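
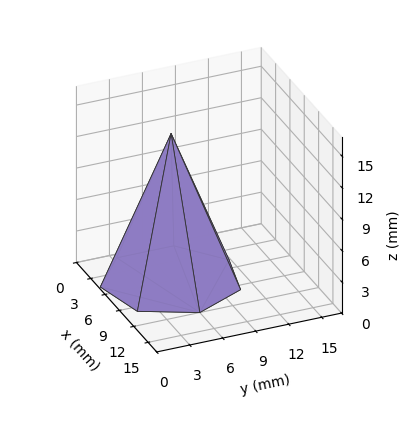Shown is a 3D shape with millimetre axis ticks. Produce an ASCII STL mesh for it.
Reading the render: the shape is a regular 7-sided pyramid, base circumscribed radius ≈ 6 mm, apex at z ≈ 14 mm (dimensions read to the nearest mm from the axis ticks). For the STL, each face is triangulated and given an outward normal.

solid part
  facet normal 0.0000 0.0000 -1.0000
    outer loop
      vertex 4.66 11.85 0.00
      vertex 9.74 10.69 0.00
      vertex 12.00 6.00 0.00
    endloop
  endfacet
  facet normal 0.0000 0.0000 -1.0000
    outer loop
      vertex 0.59 8.60 0.00
      vertex 4.66 11.85 0.00
      vertex 12.00 6.00 0.00
    endloop
  endfacet
  facet normal 0.0000 0.0000 -1.0000
    outer loop
      vertex 0.59 3.40 0.00
      vertex 0.59 8.60 0.00
      vertex 12.00 6.00 0.00
    endloop
  endfacet
  facet normal 0.0000 0.0000 -1.0000
    outer loop
      vertex 4.66 0.15 0.00
      vertex 0.59 3.40 0.00
      vertex 12.00 6.00 0.00
    endloop
  endfacet
  facet normal 0.0000 0.0000 -1.0000
    outer loop
      vertex 9.74 1.31 0.00
      vertex 4.66 0.15 0.00
      vertex 12.00 6.00 0.00
    endloop
  endfacet
  facet normal 0.8404 0.4050 0.3602
    outer loop
      vertex 12.00 6.00 0.00
      vertex 9.74 10.69 0.00
      vertex 6.00 6.00 14.00
    endloop
  endfacet
  facet normal 0.2077 0.9095 0.3602
    outer loop
      vertex 9.74 10.69 0.00
      vertex 4.66 11.85 0.00
      vertex 6.00 6.00 14.00
    endloop
  endfacet
  facet normal -0.5821 0.7289 0.3603
    outer loop
      vertex 4.66 11.85 0.00
      vertex 0.59 8.60 0.00
      vertex 6.00 6.00 14.00
    endloop
  endfacet
  facet normal -0.9328 0.0000 0.3605
    outer loop
      vertex 0.59 8.60 0.00
      vertex 0.59 3.40 0.00
      vertex 6.00 6.00 14.00
    endloop
  endfacet
  facet normal -0.5821 -0.7289 0.3603
    outer loop
      vertex 0.59 3.40 0.00
      vertex 4.66 0.15 0.00
      vertex 6.00 6.00 14.00
    endloop
  endfacet
  facet normal 0.2077 -0.9095 0.3602
    outer loop
      vertex 4.66 0.15 0.00
      vertex 9.74 1.31 0.00
      vertex 6.00 6.00 14.00
    endloop
  endfacet
  facet normal 0.8404 -0.4050 0.3602
    outer loop
      vertex 9.74 1.31 0.00
      vertex 12.00 6.00 0.00
      vertex 6.00 6.00 14.00
    endloop
  endfacet
endsolid part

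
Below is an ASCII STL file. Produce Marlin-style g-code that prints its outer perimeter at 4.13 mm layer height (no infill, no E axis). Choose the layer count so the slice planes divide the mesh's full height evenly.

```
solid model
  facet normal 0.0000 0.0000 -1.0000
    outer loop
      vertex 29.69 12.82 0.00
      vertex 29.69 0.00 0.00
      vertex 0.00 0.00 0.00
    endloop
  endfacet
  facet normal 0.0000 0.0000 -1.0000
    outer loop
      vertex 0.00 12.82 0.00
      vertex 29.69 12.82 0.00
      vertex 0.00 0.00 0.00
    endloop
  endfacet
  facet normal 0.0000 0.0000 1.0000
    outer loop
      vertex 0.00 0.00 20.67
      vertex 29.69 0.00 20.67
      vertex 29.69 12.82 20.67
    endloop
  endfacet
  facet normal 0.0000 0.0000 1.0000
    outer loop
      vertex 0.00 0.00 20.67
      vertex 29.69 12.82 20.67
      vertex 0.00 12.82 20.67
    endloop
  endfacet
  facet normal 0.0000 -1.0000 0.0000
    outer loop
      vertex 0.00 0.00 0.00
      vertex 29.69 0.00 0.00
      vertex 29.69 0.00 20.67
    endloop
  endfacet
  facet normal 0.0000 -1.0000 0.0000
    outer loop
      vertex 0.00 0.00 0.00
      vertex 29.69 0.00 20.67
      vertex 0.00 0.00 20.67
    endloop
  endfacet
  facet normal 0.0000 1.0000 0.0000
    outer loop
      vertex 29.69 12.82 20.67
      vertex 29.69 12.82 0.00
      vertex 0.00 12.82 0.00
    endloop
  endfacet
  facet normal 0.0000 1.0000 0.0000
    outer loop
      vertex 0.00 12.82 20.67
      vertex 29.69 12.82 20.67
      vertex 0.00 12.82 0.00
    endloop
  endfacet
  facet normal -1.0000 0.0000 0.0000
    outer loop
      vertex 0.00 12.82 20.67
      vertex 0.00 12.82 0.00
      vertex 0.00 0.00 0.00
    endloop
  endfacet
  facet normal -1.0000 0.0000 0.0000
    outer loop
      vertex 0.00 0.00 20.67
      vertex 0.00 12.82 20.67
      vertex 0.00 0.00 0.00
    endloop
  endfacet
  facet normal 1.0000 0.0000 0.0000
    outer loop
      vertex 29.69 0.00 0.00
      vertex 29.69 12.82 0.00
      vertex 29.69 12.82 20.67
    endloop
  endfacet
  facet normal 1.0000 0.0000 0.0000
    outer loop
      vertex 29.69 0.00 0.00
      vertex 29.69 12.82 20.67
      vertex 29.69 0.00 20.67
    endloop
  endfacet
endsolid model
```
; perimeter-only toolpath
G21 ; units = mm
G90 ; absolute positioning
G28 ; home
; layer 1
G0 Z4.13
G0 X0.00 Y0.00
G1 X29.69 Y0.00
G1 X29.69 Y12.82
G1 X0.00 Y12.82
G1 X0.00 Y0.00
; layer 2
G0 Z8.27
G0 X0.00 Y0.00
G1 X29.69 Y0.00
G1 X29.69 Y12.82
G1 X0.00 Y12.82
G1 X0.00 Y0.00
; layer 3
G0 Z12.40
G0 X0.00 Y0.00
G1 X29.69 Y0.00
G1 X29.69 Y12.82
G1 X0.00 Y12.82
G1 X0.00 Y0.00
; layer 4
G0 Z16.54
G0 X0.00 Y0.00
G1 X29.69 Y0.00
G1 X29.69 Y12.82
G1 X0.00 Y12.82
G1 X0.00 Y0.00
; layer 5
G0 Z20.67
G0 X0.00 Y0.00
G1 X29.69 Y0.00
G1 X29.69 Y12.82
G1 X0.00 Y12.82
G1 X0.00 Y0.00
M2 ; end

The solid is a rectangular box, roughly 29.7 × 12.8 mm footprint and 20.7 mm tall. Slicing at Δz = 4.13 mm — 5 equal slices spanning the solid's height, so layer i sits at z = i·h/5 — gives 5 non-empty perimeters. Each is a 4-segment closed polygon; G0 lifts to the layer z and rapids to the start vertex, then G1 traces the edges.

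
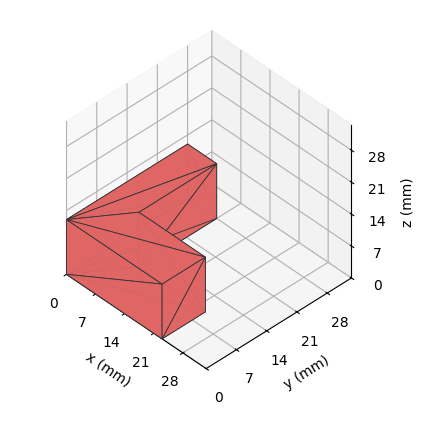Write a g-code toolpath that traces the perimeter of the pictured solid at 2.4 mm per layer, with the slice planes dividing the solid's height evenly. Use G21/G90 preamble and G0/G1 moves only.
Reading the render: the shape is an L-shaped prism: outer 23 × 28 mm, arm thicknesses ≈ 10 mm (horizontal) and 7 mm (vertical), extruded 12 mm in z (dimensions read to the nearest mm from the axis ticks). For the g-code, the solid's height is divided into equal slices at the stated Δz and each level perimeter traced with G1 moves after a G0 lift.

; perimeter-only toolpath
G21 ; units = mm
G90 ; absolute positioning
G28 ; home
; layer 1
G0 Z2.4
G0 X0.0 Y0.0
G1 X23.0 Y0.0
G1 X23.0 Y10.0
G1 X7.0 Y10.0
G1 X7.0 Y28.0
G1 X0.0 Y28.0
G1 X0.0 Y0.0
; layer 2
G0 Z4.8
G0 X0.0 Y0.0
G1 X23.0 Y0.0
G1 X23.0 Y10.0
G1 X7.0 Y10.0
G1 X7.0 Y28.0
G1 X0.0 Y28.0
G1 X0.0 Y0.0
; layer 3
G0 Z7.2
G0 X0.0 Y0.0
G1 X23.0 Y0.0
G1 X23.0 Y10.0
G1 X7.0 Y10.0
G1 X7.0 Y28.0
G1 X0.0 Y28.0
G1 X0.0 Y0.0
; layer 4
G0 Z9.6
G0 X0.0 Y0.0
G1 X23.0 Y0.0
G1 X23.0 Y10.0
G1 X7.0 Y10.0
G1 X7.0 Y28.0
G1 X0.0 Y28.0
G1 X0.0 Y0.0
; layer 5
G0 Z12.0
G0 X0.0 Y0.0
G1 X23.0 Y0.0
G1 X23.0 Y10.0
G1 X7.0 Y10.0
G1 X7.0 Y28.0
G1 X0.0 Y28.0
G1 X0.0 Y0.0
M2 ; end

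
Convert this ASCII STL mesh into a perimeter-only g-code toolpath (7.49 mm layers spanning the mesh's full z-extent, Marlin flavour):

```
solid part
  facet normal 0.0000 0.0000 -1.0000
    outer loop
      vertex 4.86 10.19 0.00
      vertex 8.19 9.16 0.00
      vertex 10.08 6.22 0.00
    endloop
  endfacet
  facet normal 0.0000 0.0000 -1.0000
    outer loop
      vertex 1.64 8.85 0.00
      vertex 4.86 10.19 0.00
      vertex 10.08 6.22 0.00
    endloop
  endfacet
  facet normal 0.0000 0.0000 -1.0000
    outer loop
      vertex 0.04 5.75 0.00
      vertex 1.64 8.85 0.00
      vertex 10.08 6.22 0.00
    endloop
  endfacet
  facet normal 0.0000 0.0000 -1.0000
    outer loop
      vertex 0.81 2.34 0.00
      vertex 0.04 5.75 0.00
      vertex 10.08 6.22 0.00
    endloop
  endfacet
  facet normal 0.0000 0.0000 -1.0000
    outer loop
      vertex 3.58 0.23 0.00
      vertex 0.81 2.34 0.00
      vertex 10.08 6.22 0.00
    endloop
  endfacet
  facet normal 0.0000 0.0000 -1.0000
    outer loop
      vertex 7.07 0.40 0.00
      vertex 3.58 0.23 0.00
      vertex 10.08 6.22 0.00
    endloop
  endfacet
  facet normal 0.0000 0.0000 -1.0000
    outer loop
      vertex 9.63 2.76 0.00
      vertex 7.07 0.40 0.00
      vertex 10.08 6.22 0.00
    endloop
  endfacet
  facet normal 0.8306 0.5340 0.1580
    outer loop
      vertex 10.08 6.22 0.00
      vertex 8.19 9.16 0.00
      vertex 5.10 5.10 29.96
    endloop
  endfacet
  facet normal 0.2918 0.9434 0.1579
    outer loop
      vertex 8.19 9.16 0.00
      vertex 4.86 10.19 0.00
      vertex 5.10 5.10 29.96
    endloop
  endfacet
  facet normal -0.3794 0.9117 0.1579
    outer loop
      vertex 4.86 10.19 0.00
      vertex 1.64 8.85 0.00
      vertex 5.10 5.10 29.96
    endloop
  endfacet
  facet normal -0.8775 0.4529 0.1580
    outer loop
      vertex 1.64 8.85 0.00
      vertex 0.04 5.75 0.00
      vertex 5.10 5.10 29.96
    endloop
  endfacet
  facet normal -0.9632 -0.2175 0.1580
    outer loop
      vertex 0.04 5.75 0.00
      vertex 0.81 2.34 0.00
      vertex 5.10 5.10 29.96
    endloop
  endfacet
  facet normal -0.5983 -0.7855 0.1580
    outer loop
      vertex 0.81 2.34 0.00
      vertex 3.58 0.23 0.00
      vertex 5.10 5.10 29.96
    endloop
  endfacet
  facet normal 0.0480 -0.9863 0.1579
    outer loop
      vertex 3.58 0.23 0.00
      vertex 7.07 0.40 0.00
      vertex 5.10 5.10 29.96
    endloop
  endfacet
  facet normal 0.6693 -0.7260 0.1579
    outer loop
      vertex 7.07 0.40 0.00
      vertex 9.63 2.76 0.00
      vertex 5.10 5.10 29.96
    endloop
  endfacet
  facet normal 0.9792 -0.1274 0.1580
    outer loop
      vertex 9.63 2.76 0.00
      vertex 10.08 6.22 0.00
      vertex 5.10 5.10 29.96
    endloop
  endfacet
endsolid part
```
; perimeter-only toolpath
G21 ; units = mm
G90 ; absolute positioning
G28 ; home
; layer 1
G0 Z7.49
G0 X8.84 Y5.94
G1 X7.42 Y8.14
G1 X4.92 Y8.92
G1 X2.50 Y7.91
G1 X1.30 Y5.59
G1 X1.88 Y3.03
G1 X3.96 Y1.45
G1 X6.58 Y1.57
G1 X8.50 Y3.34
G1 X8.84 Y5.94
; layer 2
G0 Z14.98
G0 X7.59 Y5.66
G1 X6.64 Y7.13
G1 X4.98 Y7.64
G1 X3.37 Y6.97
G1 X2.57 Y5.42
G1 X2.96 Y3.72
G1 X4.34 Y2.67
G1 X6.08 Y2.75
G1 X7.37 Y3.93
G1 X7.59 Y5.66
; layer 3
G0 Z22.47
G0 X6.35 Y5.38
G1 X5.87 Y6.12
G1 X5.04 Y6.37
G1 X4.23 Y6.04
G1 X3.83 Y5.26
G1 X4.03 Y4.41
G1 X4.72 Y3.88
G1 X5.59 Y3.92
G1 X6.23 Y4.51
G1 X6.35 Y5.38
M2 ; end

The solid is a regular 9-sided pyramid, base circumscribed radius ≈ 5.1 mm, apex at z ≈ 30 mm. Slicing at Δz = 7.49 mm — 4 equal slices spanning the solid's height, so layer i sits at z = i·h/4 — gives 3 non-empty perimeters. Each is a 9-segment closed polygon; G0 lifts to the layer z and rapids to the start vertex, then G1 traces the edges. The cross-section shrinks linearly with z (the slice at the apex is degenerate and omitted).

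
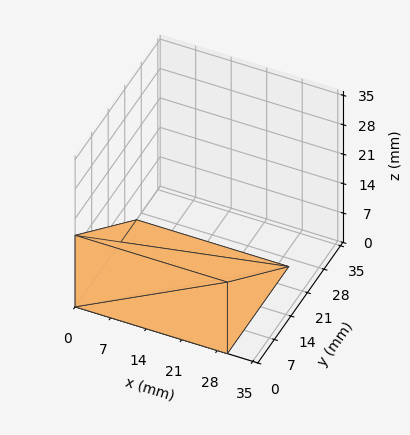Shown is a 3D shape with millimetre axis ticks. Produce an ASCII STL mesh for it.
Reading the render: the shape is a wedge (ramp): 30 × 26 mm base, rising to 17 mm along the y=0 edge and sloping linearly to z=0 at y=26 (dimensions read to the nearest mm from the axis ticks). For the STL, each face is triangulated and given an outward normal.

solid part
  facet normal 0.0000 0.0000 -1.0000
    outer loop
      vertex 30.000 26.000 0.000
      vertex 30.000 0.000 0.000
      vertex 0.000 0.000 0.000
    endloop
  endfacet
  facet normal 0.0000 0.0000 -1.0000
    outer loop
      vertex 0.000 26.000 0.000
      vertex 30.000 26.000 0.000
      vertex 0.000 0.000 0.000
    endloop
  endfacet
  facet normal 0.0000 -1.0000 0.0000
    outer loop
      vertex 0.000 0.000 0.000
      vertex 30.000 0.000 0.000
      vertex 30.000 0.000 17.000
    endloop
  endfacet
  facet normal 0.0000 -1.0000 0.0000
    outer loop
      vertex 0.000 0.000 0.000
      vertex 30.000 0.000 17.000
      vertex 0.000 0.000 17.000
    endloop
  endfacet
  facet normal 0.0000 0.5472 0.8370
    outer loop
      vertex 0.000 0.000 17.000
      vertex 30.000 0.000 17.000
      vertex 30.000 26.000 0.000
    endloop
  endfacet
  facet normal 0.0000 0.5472 0.8370
    outer loop
      vertex 0.000 0.000 17.000
      vertex 30.000 26.000 0.000
      vertex 0.000 26.000 0.000
    endloop
  endfacet
  facet normal -1.0000 0.0000 0.0000
    outer loop
      vertex 0.000 0.000 17.000
      vertex 0.000 26.000 0.000
      vertex 0.000 0.000 0.000
    endloop
  endfacet
  facet normal 1.0000 0.0000 0.0000
    outer loop
      vertex 30.000 0.000 0.000
      vertex 30.000 26.000 0.000
      vertex 30.000 0.000 17.000
    endloop
  endfacet
endsolid part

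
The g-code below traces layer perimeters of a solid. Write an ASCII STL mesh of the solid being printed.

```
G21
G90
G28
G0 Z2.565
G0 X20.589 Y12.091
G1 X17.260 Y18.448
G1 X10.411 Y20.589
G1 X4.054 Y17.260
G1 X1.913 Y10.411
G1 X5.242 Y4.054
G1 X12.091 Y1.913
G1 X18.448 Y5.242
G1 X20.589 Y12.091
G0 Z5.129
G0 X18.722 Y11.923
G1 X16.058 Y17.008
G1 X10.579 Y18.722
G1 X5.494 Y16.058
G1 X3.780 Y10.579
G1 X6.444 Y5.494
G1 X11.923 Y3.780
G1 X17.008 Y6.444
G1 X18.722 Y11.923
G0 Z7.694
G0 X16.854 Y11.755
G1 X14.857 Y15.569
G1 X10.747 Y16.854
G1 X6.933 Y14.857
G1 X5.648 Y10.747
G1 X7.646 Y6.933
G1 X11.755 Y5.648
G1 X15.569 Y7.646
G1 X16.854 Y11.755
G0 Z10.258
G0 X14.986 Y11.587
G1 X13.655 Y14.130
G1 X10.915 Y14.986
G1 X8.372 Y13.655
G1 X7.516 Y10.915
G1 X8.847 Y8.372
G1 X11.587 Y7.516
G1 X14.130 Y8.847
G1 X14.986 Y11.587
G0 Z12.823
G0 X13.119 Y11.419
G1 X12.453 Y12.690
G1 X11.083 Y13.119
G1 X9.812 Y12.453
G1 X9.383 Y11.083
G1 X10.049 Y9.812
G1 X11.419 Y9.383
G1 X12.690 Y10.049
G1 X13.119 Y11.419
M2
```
solid part
  facet normal 0.0000 0.0000 -1.0000
    outer loop
      vertex 10.243 22.457 0.000
      vertex 18.462 19.887 0.000
      vertex 22.457 12.259 0.000
    endloop
  endfacet
  facet normal 0.0000 0.0000 -1.0000
    outer loop
      vertex 2.615 18.462 0.000
      vertex 10.243 22.457 0.000
      vertex 22.457 12.259 0.000
    endloop
  endfacet
  facet normal 0.0000 0.0000 -1.0000
    outer loop
      vertex 0.045 10.243 0.000
      vertex 2.615 18.462 0.000
      vertex 22.457 12.259 0.000
    endloop
  endfacet
  facet normal 0.0000 0.0000 -1.0000
    outer loop
      vertex 4.040 2.615 0.000
      vertex 0.045 10.243 0.000
      vertex 22.457 12.259 0.000
    endloop
  endfacet
  facet normal 0.0000 0.0000 -1.0000
    outer loop
      vertex 12.259 0.045 0.000
      vertex 4.040 2.615 0.000
      vertex 22.457 12.259 0.000
    endloop
  endfacet
  facet normal 0.0000 0.0000 -1.0000
    outer loop
      vertex 19.887 4.040 0.000
      vertex 12.259 0.045 0.000
      vertex 22.457 12.259 0.000
    endloop
  endfacet
  facet normal 0.7341 0.3844 0.5598
    outer loop
      vertex 22.457 12.259 0.000
      vertex 18.462 19.887 0.000
      vertex 11.251 11.251 15.387
    endloop
  endfacet
  facet normal 0.2473 0.7909 0.5598
    outer loop
      vertex 18.462 19.887 0.000
      vertex 10.243 22.457 0.000
      vertex 11.251 11.251 15.387
    endloop
  endfacet
  facet normal -0.3844 0.7341 0.5598
    outer loop
      vertex 10.243 22.457 0.000
      vertex 2.615 18.462 0.000
      vertex 11.251 11.251 15.387
    endloop
  endfacet
  facet normal -0.7909 0.2473 0.5598
    outer loop
      vertex 2.615 18.462 0.000
      vertex 0.045 10.243 0.000
      vertex 11.251 11.251 15.387
    endloop
  endfacet
  facet normal -0.7341 -0.3844 0.5598
    outer loop
      vertex 0.045 10.243 0.000
      vertex 4.040 2.615 0.000
      vertex 11.251 11.251 15.387
    endloop
  endfacet
  facet normal -0.2473 -0.7909 0.5598
    outer loop
      vertex 4.040 2.615 0.000
      vertex 12.259 0.045 0.000
      vertex 11.251 11.251 15.387
    endloop
  endfacet
  facet normal 0.3844 -0.7341 0.5598
    outer loop
      vertex 12.259 0.045 0.000
      vertex 19.887 4.040 0.000
      vertex 11.251 11.251 15.387
    endloop
  endfacet
  facet normal 0.7909 -0.2473 0.5598
    outer loop
      vertex 19.887 4.040 0.000
      vertex 22.457 12.259 0.000
      vertex 11.251 11.251 15.387
    endloop
  endfacet
endsolid part

The G0 Z moves step by Δz≈2.565 mm. The G1 loops shrink linearly with z, so the solid tapers from its base footprint up to z≈15.4. Closing with a flat bottom cap and the tapered top and triangulating gives 14 facets — a regular 8-sided pyramid, base circumscribed radius ≈ 11.3 mm, apex at z ≈ 15.4 mm.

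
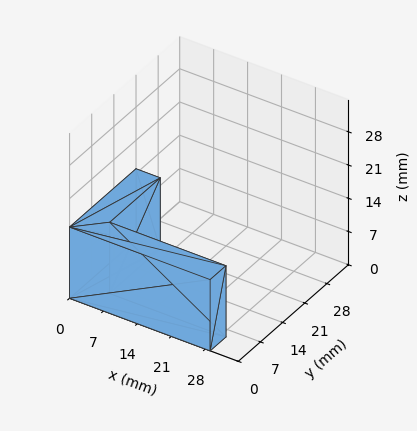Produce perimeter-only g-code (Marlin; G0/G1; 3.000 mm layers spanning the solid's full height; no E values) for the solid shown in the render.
Reading the render: the shape is an L-shaped prism: outer 29 × 21 mm, arm thicknesses ≈ 5 mm (horizontal) and 5 mm (vertical), extruded 15 mm in z (dimensions read to the nearest mm from the axis ticks). For the g-code, the solid's height is divided into equal slices at the stated Δz and each level perimeter traced with G1 moves after a G0 lift.

; perimeter-only toolpath
G21 ; units = mm
G90 ; absolute positioning
G28 ; home
; layer 1
G0 Z3.000
G0 X0.000 Y0.000
G1 X29.000 Y0.000
G1 X29.000 Y5.000
G1 X5.000 Y5.000
G1 X5.000 Y21.000
G1 X0.000 Y21.000
G1 X0.000 Y0.000
; layer 2
G0 Z6.000
G0 X0.000 Y0.000
G1 X29.000 Y0.000
G1 X29.000 Y5.000
G1 X5.000 Y5.000
G1 X5.000 Y21.000
G1 X0.000 Y21.000
G1 X0.000 Y0.000
; layer 3
G0 Z9.000
G0 X0.000 Y0.000
G1 X29.000 Y0.000
G1 X29.000 Y5.000
G1 X5.000 Y5.000
G1 X5.000 Y21.000
G1 X0.000 Y21.000
G1 X0.000 Y0.000
; layer 4
G0 Z12.000
G0 X0.000 Y0.000
G1 X29.000 Y0.000
G1 X29.000 Y5.000
G1 X5.000 Y5.000
G1 X5.000 Y21.000
G1 X0.000 Y21.000
G1 X0.000 Y0.000
; layer 5
G0 Z15.000
G0 X0.000 Y0.000
G1 X29.000 Y0.000
G1 X29.000 Y5.000
G1 X5.000 Y5.000
G1 X5.000 Y21.000
G1 X0.000 Y21.000
G1 X0.000 Y0.000
M2 ; end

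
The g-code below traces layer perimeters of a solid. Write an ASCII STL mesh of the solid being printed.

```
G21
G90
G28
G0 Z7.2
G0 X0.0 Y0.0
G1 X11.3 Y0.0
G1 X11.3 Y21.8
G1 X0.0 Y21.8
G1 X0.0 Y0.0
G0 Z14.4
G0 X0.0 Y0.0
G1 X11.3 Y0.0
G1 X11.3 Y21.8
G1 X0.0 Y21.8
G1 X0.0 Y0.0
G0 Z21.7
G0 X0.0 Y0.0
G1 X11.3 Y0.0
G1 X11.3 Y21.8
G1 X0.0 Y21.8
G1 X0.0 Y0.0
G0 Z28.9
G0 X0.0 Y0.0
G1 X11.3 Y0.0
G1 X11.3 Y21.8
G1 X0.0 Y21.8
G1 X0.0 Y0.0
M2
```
solid part
  facet normal 0.0000 0.0000 -1.0000
    outer loop
      vertex 11.3 21.8 0.0
      vertex 11.3 0.0 0.0
      vertex 0.0 0.0 0.0
    endloop
  endfacet
  facet normal 0.0000 0.0000 -1.0000
    outer loop
      vertex 0.0 21.8 0.0
      vertex 11.3 21.8 0.0
      vertex 0.0 0.0 0.0
    endloop
  endfacet
  facet normal 0.0000 0.0000 1.0000
    outer loop
      vertex 0.0 0.0 28.9
      vertex 11.3 0.0 28.9
      vertex 11.3 21.8 28.9
    endloop
  endfacet
  facet normal 0.0000 0.0000 1.0000
    outer loop
      vertex 0.0 0.0 28.9
      vertex 11.3 21.8 28.9
      vertex 0.0 21.8 28.9
    endloop
  endfacet
  facet normal 0.0000 -1.0000 0.0000
    outer loop
      vertex 0.0 0.0 0.0
      vertex 11.3 0.0 0.0
      vertex 11.3 0.0 28.9
    endloop
  endfacet
  facet normal 0.0000 -1.0000 0.0000
    outer loop
      vertex 0.0 0.0 0.0
      vertex 11.3 0.0 28.9
      vertex 0.0 0.0 28.9
    endloop
  endfacet
  facet normal 0.0000 1.0000 0.0000
    outer loop
      vertex 11.3 21.8 28.9
      vertex 11.3 21.8 0.0
      vertex 0.0 21.8 0.0
    endloop
  endfacet
  facet normal 0.0000 1.0000 0.0000
    outer loop
      vertex 0.0 21.8 28.9
      vertex 11.3 21.8 28.9
      vertex 0.0 21.8 0.0
    endloop
  endfacet
  facet normal -1.0000 0.0000 0.0000
    outer loop
      vertex 0.0 21.8 28.9
      vertex 0.0 21.8 0.0
      vertex 0.0 0.0 0.0
    endloop
  endfacet
  facet normal -1.0000 0.0000 0.0000
    outer loop
      vertex 0.0 0.0 28.9
      vertex 0.0 21.8 28.9
      vertex 0.0 0.0 0.0
    endloop
  endfacet
  facet normal 1.0000 0.0000 0.0000
    outer loop
      vertex 11.3 0.0 0.0
      vertex 11.3 21.8 0.0
      vertex 11.3 21.8 28.9
    endloop
  endfacet
  facet normal 1.0000 0.0000 0.0000
    outer loop
      vertex 11.3 0.0 0.0
      vertex 11.3 21.8 28.9
      vertex 11.3 0.0 28.9
    endloop
  endfacet
endsolid part

The G0 Z moves step by Δz≈7.2 mm. Every layer's G1 loop is the same polygon, so the solid is a straight extrusion of it from z=0 to z≈28.9. Closing with flat bottom and top caps and triangulating gives 12 facets — a rectangular box, roughly 11.3 × 21.8 mm footprint and 28.9 mm tall.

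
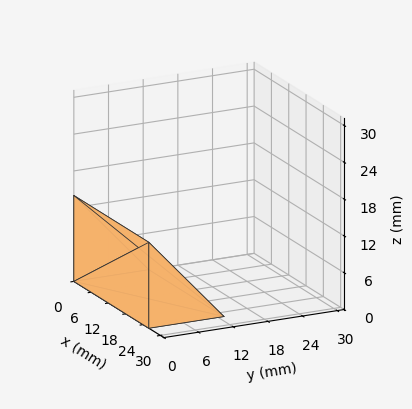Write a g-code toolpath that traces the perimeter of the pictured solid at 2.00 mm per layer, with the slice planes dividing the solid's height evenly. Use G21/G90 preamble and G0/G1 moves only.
Reading the render: the shape is a wedge (ramp): 26 × 13 mm base, rising to 14 mm along the y=0 edge and sloping linearly to z=0 at y=13 (dimensions read to the nearest mm from the axis ticks). For the g-code, the solid's height is divided into equal slices at the stated Δz and each level perimeter traced with G1 moves after a G0 lift.

; perimeter-only toolpath
G21 ; units = mm
G90 ; absolute positioning
G28 ; home
; layer 1
G0 Z2.00
G0 X0.00 Y0.00
G1 X26.00 Y0.00
G1 X26.00 Y11.14
G1 X0.00 Y11.14
G1 X0.00 Y0.00
; layer 2
G0 Z4.00
G0 X0.00 Y0.00
G1 X26.00 Y0.00
G1 X26.00 Y9.29
G1 X0.00 Y9.29
G1 X0.00 Y0.00
; layer 3
G0 Z6.00
G0 X0.00 Y0.00
G1 X26.00 Y0.00
G1 X26.00 Y7.43
G1 X0.00 Y7.43
G1 X0.00 Y0.00
; layer 4
G0 Z8.00
G0 X0.00 Y0.00
G1 X26.00 Y0.00
G1 X26.00 Y5.57
G1 X0.00 Y5.57
G1 X0.00 Y0.00
; layer 5
G0 Z10.00
G0 X0.00 Y0.00
G1 X26.00 Y0.00
G1 X26.00 Y3.71
G1 X0.00 Y3.71
G1 X0.00 Y0.00
; layer 6
G0 Z12.00
G0 X0.00 Y0.00
G1 X26.00 Y0.00
G1 X26.00 Y1.86
G1 X0.00 Y1.86
G1 X0.00 Y0.00
M2 ; end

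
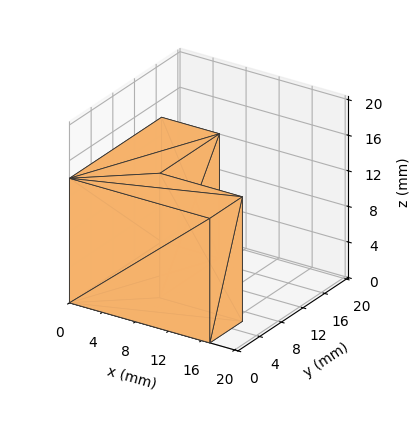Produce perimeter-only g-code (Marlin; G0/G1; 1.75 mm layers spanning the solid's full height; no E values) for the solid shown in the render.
Reading the render: the shape is an L-shaped prism: outer 17 × 17 mm, arm thicknesses ≈ 6 mm (horizontal) and 7 mm (vertical), extruded 14 mm in z (dimensions read to the nearest mm from the axis ticks). For the g-code, the solid's height is divided into equal slices at the stated Δz and each level perimeter traced with G1 moves after a G0 lift.

; perimeter-only toolpath
G21 ; units = mm
G90 ; absolute positioning
G28 ; home
; layer 1
G0 Z1.75
G0 X0.00 Y0.00
G1 X17.00 Y0.00
G1 X17.00 Y6.00
G1 X7.00 Y6.00
G1 X7.00 Y17.00
G1 X0.00 Y17.00
G1 X0.00 Y0.00
; layer 2
G0 Z3.50
G0 X0.00 Y0.00
G1 X17.00 Y0.00
G1 X17.00 Y6.00
G1 X7.00 Y6.00
G1 X7.00 Y17.00
G1 X0.00 Y17.00
G1 X0.00 Y0.00
; layer 3
G0 Z5.25
G0 X0.00 Y0.00
G1 X17.00 Y0.00
G1 X17.00 Y6.00
G1 X7.00 Y6.00
G1 X7.00 Y17.00
G1 X0.00 Y17.00
G1 X0.00 Y0.00
; layer 4
G0 Z7.00
G0 X0.00 Y0.00
G1 X17.00 Y0.00
G1 X17.00 Y6.00
G1 X7.00 Y6.00
G1 X7.00 Y17.00
G1 X0.00 Y17.00
G1 X0.00 Y0.00
; layer 5
G0 Z8.75
G0 X0.00 Y0.00
G1 X17.00 Y0.00
G1 X17.00 Y6.00
G1 X7.00 Y6.00
G1 X7.00 Y17.00
G1 X0.00 Y17.00
G1 X0.00 Y0.00
; layer 6
G0 Z10.50
G0 X0.00 Y0.00
G1 X17.00 Y0.00
G1 X17.00 Y6.00
G1 X7.00 Y6.00
G1 X7.00 Y17.00
G1 X0.00 Y17.00
G1 X0.00 Y0.00
; layer 7
G0 Z12.25
G0 X0.00 Y0.00
G1 X17.00 Y0.00
G1 X17.00 Y6.00
G1 X7.00 Y6.00
G1 X7.00 Y17.00
G1 X0.00 Y17.00
G1 X0.00 Y0.00
; layer 8
G0 Z14.00
G0 X0.00 Y0.00
G1 X17.00 Y0.00
G1 X17.00 Y6.00
G1 X7.00 Y6.00
G1 X7.00 Y17.00
G1 X0.00 Y17.00
G1 X0.00 Y0.00
M2 ; end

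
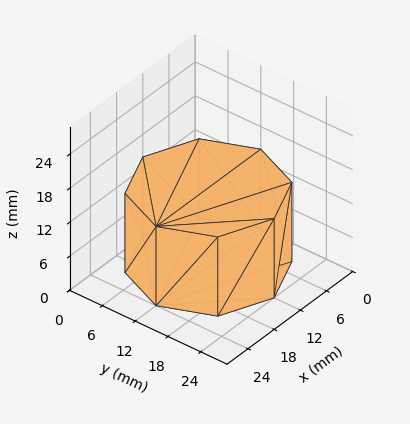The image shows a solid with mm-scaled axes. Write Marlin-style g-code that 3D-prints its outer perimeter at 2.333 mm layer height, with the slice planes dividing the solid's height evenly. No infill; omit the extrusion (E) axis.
Reading the render: the shape is a regular 8-sided prism (a cylinder approximated with 8 flat sides), circumscribed radius ≈ 12 mm, height ≈ 14 mm (dimensions read to the nearest mm from the axis ticks). For the g-code, the solid's height is divided into equal slices at the stated Δz and each level perimeter traced with G1 moves after a G0 lift.

; perimeter-only toolpath
G21 ; units = mm
G90 ; absolute positioning
G28 ; home
; layer 1
G0 Z2.333
G0 X24.000 Y12.000
G1 X20.485 Y20.485
G1 X12.000 Y24.000
G1 X3.515 Y20.485
G1 X0.000 Y12.000
G1 X3.515 Y3.515
G1 X12.000 Y0.000
G1 X20.485 Y3.515
G1 X24.000 Y12.000
; layer 2
G0 Z4.667
G0 X24.000 Y12.000
G1 X20.485 Y20.485
G1 X12.000 Y24.000
G1 X3.515 Y20.485
G1 X0.000 Y12.000
G1 X3.515 Y3.515
G1 X12.000 Y0.000
G1 X20.485 Y3.515
G1 X24.000 Y12.000
; layer 3
G0 Z7.000
G0 X24.000 Y12.000
G1 X20.485 Y20.485
G1 X12.000 Y24.000
G1 X3.515 Y20.485
G1 X0.000 Y12.000
G1 X3.515 Y3.515
G1 X12.000 Y0.000
G1 X20.485 Y3.515
G1 X24.000 Y12.000
; layer 4
G0 Z9.333
G0 X24.000 Y12.000
G1 X20.485 Y20.485
G1 X12.000 Y24.000
G1 X3.515 Y20.485
G1 X0.000 Y12.000
G1 X3.515 Y3.515
G1 X12.000 Y0.000
G1 X20.485 Y3.515
G1 X24.000 Y12.000
; layer 5
G0 Z11.667
G0 X24.000 Y12.000
G1 X20.485 Y20.485
G1 X12.000 Y24.000
G1 X3.515 Y20.485
G1 X0.000 Y12.000
G1 X3.515 Y3.515
G1 X12.000 Y0.000
G1 X20.485 Y3.515
G1 X24.000 Y12.000
; layer 6
G0 Z14.000
G0 X24.000 Y12.000
G1 X20.485 Y20.485
G1 X12.000 Y24.000
G1 X3.515 Y20.485
G1 X0.000 Y12.000
G1 X3.515 Y3.515
G1 X12.000 Y0.000
G1 X20.485 Y3.515
G1 X24.000 Y12.000
M2 ; end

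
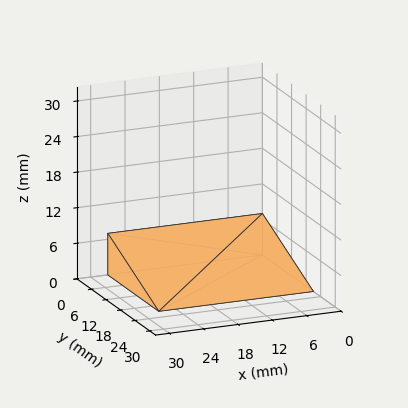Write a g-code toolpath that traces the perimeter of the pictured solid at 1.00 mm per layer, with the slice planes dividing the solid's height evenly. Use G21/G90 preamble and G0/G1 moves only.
Reading the render: the shape is a wedge (ramp): 27 × 21 mm base, rising to 7 mm along the y=0 edge and sloping linearly to z=0 at y=21 (dimensions read to the nearest mm from the axis ticks). For the g-code, the solid's height is divided into equal slices at the stated Δz and each level perimeter traced with G1 moves after a G0 lift.

; perimeter-only toolpath
G21 ; units = mm
G90 ; absolute positioning
G28 ; home
; layer 1
G0 Z1.00
G0 X0.00 Y0.00
G1 X27.00 Y0.00
G1 X27.00 Y18.00
G1 X0.00 Y18.00
G1 X0.00 Y0.00
; layer 2
G0 Z2.00
G0 X0.00 Y0.00
G1 X27.00 Y0.00
G1 X27.00 Y15.00
G1 X0.00 Y15.00
G1 X0.00 Y0.00
; layer 3
G0 Z3.00
G0 X0.00 Y0.00
G1 X27.00 Y0.00
G1 X27.00 Y12.00
G1 X0.00 Y12.00
G1 X0.00 Y0.00
; layer 4
G0 Z4.00
G0 X0.00 Y0.00
G1 X27.00 Y0.00
G1 X27.00 Y9.00
G1 X0.00 Y9.00
G1 X0.00 Y0.00
; layer 5
G0 Z5.00
G0 X0.00 Y0.00
G1 X27.00 Y0.00
G1 X27.00 Y6.00
G1 X0.00 Y6.00
G1 X0.00 Y0.00
; layer 6
G0 Z6.00
G0 X0.00 Y0.00
G1 X27.00 Y0.00
G1 X27.00 Y3.00
G1 X0.00 Y3.00
G1 X0.00 Y0.00
M2 ; end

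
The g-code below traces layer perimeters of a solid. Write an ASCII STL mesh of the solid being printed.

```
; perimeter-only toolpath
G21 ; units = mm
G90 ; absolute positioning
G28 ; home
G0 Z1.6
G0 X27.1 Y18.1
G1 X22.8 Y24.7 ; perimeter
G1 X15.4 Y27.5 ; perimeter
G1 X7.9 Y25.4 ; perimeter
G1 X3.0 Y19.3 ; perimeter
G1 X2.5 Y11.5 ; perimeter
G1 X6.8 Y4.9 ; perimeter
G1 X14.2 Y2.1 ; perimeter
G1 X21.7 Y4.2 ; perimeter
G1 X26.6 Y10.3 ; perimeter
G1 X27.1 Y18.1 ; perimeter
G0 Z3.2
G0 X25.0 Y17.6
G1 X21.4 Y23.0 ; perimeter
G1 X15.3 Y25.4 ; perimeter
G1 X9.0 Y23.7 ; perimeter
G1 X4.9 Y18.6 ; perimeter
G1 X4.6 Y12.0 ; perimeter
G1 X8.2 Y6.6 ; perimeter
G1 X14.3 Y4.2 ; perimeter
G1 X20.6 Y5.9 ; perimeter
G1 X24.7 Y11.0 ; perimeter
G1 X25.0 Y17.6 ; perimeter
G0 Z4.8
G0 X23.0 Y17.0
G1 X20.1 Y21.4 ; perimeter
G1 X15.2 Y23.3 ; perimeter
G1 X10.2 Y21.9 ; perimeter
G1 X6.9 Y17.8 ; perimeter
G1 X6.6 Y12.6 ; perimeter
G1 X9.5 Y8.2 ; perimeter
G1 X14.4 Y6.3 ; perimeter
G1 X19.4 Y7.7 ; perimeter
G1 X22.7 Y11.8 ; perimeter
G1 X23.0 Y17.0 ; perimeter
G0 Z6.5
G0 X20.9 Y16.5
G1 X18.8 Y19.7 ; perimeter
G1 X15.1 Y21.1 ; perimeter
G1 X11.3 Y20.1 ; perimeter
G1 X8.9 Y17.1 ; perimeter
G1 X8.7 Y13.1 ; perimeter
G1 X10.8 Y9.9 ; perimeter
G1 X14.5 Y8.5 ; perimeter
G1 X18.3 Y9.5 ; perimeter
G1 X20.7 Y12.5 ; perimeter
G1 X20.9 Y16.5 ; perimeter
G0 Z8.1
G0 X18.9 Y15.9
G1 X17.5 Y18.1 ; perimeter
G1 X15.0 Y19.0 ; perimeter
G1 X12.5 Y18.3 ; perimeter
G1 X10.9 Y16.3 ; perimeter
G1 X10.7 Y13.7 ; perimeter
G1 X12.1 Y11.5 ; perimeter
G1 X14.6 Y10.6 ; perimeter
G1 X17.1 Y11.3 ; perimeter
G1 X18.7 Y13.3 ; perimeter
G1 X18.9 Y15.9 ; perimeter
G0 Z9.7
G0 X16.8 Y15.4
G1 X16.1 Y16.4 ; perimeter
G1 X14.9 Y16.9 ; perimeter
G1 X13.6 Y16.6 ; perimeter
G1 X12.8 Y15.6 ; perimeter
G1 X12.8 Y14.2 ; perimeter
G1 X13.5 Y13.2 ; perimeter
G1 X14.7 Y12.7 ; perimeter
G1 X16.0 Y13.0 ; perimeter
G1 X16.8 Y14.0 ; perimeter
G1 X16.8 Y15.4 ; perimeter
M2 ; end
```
solid part
  facet normal 0.0000 0.0000 -1.0000
    outer loop
      vertex 15.5 29.6 0.0
      vertex 24.1 26.3 0.0
      vertex 29.1 18.7 0.0
    endloop
  endfacet
  facet normal 0.0000 0.0000 -1.0000
    outer loop
      vertex 6.7 27.2 0.0
      vertex 15.5 29.6 0.0
      vertex 29.1 18.7 0.0
    endloop
  endfacet
  facet normal 0.0000 0.0000 -1.0000
    outer loop
      vertex 1.0 20.1 0.0
      vertex 6.7 27.2 0.0
      vertex 29.1 18.7 0.0
    endloop
  endfacet
  facet normal 0.0000 0.0000 -1.0000
    outer loop
      vertex 0.5 10.9 0.0
      vertex 1.0 20.1 0.0
      vertex 29.1 18.7 0.0
    endloop
  endfacet
  facet normal 0.0000 0.0000 -1.0000
    outer loop
      vertex 5.5 3.3 0.0
      vertex 0.5 10.9 0.0
      vertex 29.1 18.7 0.0
    endloop
  endfacet
  facet normal 0.0000 0.0000 -1.0000
    outer loop
      vertex 14.1 0.0 0.0
      vertex 5.5 3.3 0.0
      vertex 29.1 18.7 0.0
    endloop
  endfacet
  facet normal 0.0000 0.0000 -1.0000
    outer loop
      vertex 22.9 2.4 0.0
      vertex 14.1 0.0 0.0
      vertex 29.1 18.7 0.0
    endloop
  endfacet
  facet normal 0.0000 0.0000 -1.0000
    outer loop
      vertex 28.6 9.5 0.0
      vertex 22.9 2.4 0.0
      vertex 29.1 18.7 0.0
    endloop
  endfacet
  facet normal 0.5227 0.3439 0.7801
    outer loop
      vertex 29.1 18.7 0.0
      vertex 24.1 26.3 0.0
      vertex 14.8 14.8 11.3
    endloop
  endfacet
  facet normal 0.2243 0.5847 0.7796
    outer loop
      vertex 24.1 26.3 0.0
      vertex 15.5 29.6 0.0
      vertex 14.8 14.8 11.3
    endloop
  endfacet
  facet normal -0.1646 0.6035 0.7802
    outer loop
      vertex 15.5 29.6 0.0
      vertex 6.7 27.2 0.0
      vertex 14.8 14.8 11.3
    endloop
  endfacet
  facet normal -0.4881 0.3919 0.7799
    outer loop
      vertex 6.7 27.2 0.0
      vertex 1.0 20.1 0.0
      vertex 14.8 14.8 11.3
    endloop
  endfacet
  facet normal -0.6253 0.0340 0.7796
    outer loop
      vertex 1.0 20.1 0.0
      vertex 0.5 10.9 0.0
      vertex 14.8 14.8 11.3
    endloop
  endfacet
  facet normal -0.5227 -0.3439 0.7801
    outer loop
      vertex 0.5 10.9 0.0
      vertex 5.5 3.3 0.0
      vertex 14.8 14.8 11.3
    endloop
  endfacet
  facet normal -0.2243 -0.5847 0.7796
    outer loop
      vertex 5.5 3.3 0.0
      vertex 14.1 0.0 0.0
      vertex 14.8 14.8 11.3
    endloop
  endfacet
  facet normal 0.1646 -0.6035 0.7802
    outer loop
      vertex 14.1 0.0 0.0
      vertex 22.9 2.4 0.0
      vertex 14.8 14.8 11.3
    endloop
  endfacet
  facet normal 0.4881 -0.3919 0.7799
    outer loop
      vertex 22.9 2.4 0.0
      vertex 28.6 9.5 0.0
      vertex 14.8 14.8 11.3
    endloop
  endfacet
  facet normal 0.6253 -0.0340 0.7796
    outer loop
      vertex 28.6 9.5 0.0
      vertex 29.1 18.7 0.0
      vertex 14.8 14.8 11.3
    endloop
  endfacet
endsolid part

The G0 Z moves step by Δz≈1.6 mm. The G1 loops shrink linearly with z, so the solid tapers from its base footprint up to z≈11.3. Closing with a flat bottom cap and the tapered top and triangulating gives 18 facets — a regular 10-sided pyramid, base circumscribed radius ≈ 14.8 mm, apex at z ≈ 11.3 mm.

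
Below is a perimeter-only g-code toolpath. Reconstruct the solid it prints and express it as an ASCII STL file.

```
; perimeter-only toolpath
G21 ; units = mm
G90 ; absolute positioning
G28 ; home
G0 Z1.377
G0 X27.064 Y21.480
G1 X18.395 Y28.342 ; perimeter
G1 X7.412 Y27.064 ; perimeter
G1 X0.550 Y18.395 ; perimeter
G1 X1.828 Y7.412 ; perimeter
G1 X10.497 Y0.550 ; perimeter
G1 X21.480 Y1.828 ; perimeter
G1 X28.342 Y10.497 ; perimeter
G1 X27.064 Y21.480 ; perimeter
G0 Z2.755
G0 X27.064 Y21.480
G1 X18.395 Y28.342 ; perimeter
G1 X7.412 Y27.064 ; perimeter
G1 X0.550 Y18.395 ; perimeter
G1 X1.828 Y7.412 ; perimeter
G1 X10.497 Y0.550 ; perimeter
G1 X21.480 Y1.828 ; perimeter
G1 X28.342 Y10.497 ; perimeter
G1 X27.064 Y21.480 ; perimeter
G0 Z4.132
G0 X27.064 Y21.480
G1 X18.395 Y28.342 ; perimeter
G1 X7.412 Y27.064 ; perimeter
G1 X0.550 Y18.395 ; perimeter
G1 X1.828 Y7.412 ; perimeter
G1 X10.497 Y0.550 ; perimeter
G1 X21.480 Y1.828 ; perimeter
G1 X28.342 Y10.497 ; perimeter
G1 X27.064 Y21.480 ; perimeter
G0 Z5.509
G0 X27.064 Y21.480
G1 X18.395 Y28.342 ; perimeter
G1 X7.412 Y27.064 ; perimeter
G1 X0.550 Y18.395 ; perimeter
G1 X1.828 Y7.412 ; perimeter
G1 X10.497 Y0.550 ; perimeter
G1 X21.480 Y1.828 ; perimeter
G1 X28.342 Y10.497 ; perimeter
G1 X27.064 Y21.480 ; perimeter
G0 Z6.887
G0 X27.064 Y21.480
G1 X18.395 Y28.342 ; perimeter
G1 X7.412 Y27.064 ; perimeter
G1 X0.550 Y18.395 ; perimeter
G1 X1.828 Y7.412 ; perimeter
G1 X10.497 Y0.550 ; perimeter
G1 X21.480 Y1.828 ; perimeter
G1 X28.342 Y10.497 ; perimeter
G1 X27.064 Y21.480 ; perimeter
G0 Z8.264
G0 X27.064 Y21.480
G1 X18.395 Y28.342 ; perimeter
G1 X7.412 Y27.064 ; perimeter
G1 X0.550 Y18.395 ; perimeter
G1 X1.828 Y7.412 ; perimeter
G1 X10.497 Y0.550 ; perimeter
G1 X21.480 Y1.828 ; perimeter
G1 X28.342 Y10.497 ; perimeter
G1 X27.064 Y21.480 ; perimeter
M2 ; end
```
solid part
  facet normal 0.0000 0.0000 -1.0000
    outer loop
      vertex 7.412 27.064 0.000
      vertex 18.395 28.342 0.000
      vertex 27.064 21.480 0.000
    endloop
  endfacet
  facet normal 0.0000 0.0000 -1.0000
    outer loop
      vertex 0.550 18.395 0.000
      vertex 7.412 27.064 0.000
      vertex 27.064 21.480 0.000
    endloop
  endfacet
  facet normal 0.0000 0.0000 -1.0000
    outer loop
      vertex 1.828 7.412 0.000
      vertex 0.550 18.395 0.000
      vertex 27.064 21.480 0.000
    endloop
  endfacet
  facet normal 0.0000 0.0000 -1.0000
    outer loop
      vertex 10.497 0.550 0.000
      vertex 1.828 7.412 0.000
      vertex 27.064 21.480 0.000
    endloop
  endfacet
  facet normal 0.0000 0.0000 -1.0000
    outer loop
      vertex 21.480 1.828 0.000
      vertex 10.497 0.550 0.000
      vertex 27.064 21.480 0.000
    endloop
  endfacet
  facet normal 0.0000 0.0000 -1.0000
    outer loop
      vertex 28.342 10.497 0.000
      vertex 21.480 1.828 0.000
      vertex 27.064 21.480 0.000
    endloop
  endfacet
  facet normal 0.0000 0.0000 1.0000
    outer loop
      vertex 27.064 21.480 8.264
      vertex 18.395 28.342 8.264
      vertex 7.412 27.064 8.264
    endloop
  endfacet
  facet normal 0.0000 0.0000 1.0000
    outer loop
      vertex 27.064 21.480 8.264
      vertex 7.412 27.064 8.264
      vertex 0.550 18.395 8.264
    endloop
  endfacet
  facet normal 0.0000 0.0000 1.0000
    outer loop
      vertex 27.064 21.480 8.264
      vertex 0.550 18.395 8.264
      vertex 1.828 7.412 8.264
    endloop
  endfacet
  facet normal 0.0000 0.0000 1.0000
    outer loop
      vertex 27.064 21.480 8.264
      vertex 1.828 7.412 8.264
      vertex 10.497 0.550 8.264
    endloop
  endfacet
  facet normal 0.0000 0.0000 1.0000
    outer loop
      vertex 27.064 21.480 8.264
      vertex 10.497 0.550 8.264
      vertex 21.480 1.828 8.264
    endloop
  endfacet
  facet normal 0.0000 0.0000 1.0000
    outer loop
      vertex 27.064 21.480 8.264
      vertex 21.480 1.828 8.264
      vertex 28.342 10.497 8.264
    endloop
  endfacet
  facet normal 0.6206 0.7841 0.0000
    outer loop
      vertex 27.064 21.480 0.000
      vertex 18.395 28.342 0.000
      vertex 18.395 28.342 8.264
    endloop
  endfacet
  facet normal 0.6206 0.7841 0.0000
    outer loop
      vertex 27.064 21.480 0.000
      vertex 18.395 28.342 8.264
      vertex 27.064 21.480 8.264
    endloop
  endfacet
  facet normal -0.1156 0.9933 0.0000
    outer loop
      vertex 18.395 28.342 0.000
      vertex 7.412 27.064 0.000
      vertex 7.412 27.064 8.264
    endloop
  endfacet
  facet normal -0.1156 0.9933 0.0000
    outer loop
      vertex 18.395 28.342 0.000
      vertex 7.412 27.064 8.264
      vertex 18.395 28.342 8.264
    endloop
  endfacet
  facet normal -0.7841 0.6206 0.0000
    outer loop
      vertex 7.412 27.064 0.000
      vertex 0.550 18.395 0.000
      vertex 0.550 18.395 8.264
    endloop
  endfacet
  facet normal -0.7841 0.6206 0.0000
    outer loop
      vertex 7.412 27.064 0.000
      vertex 0.550 18.395 8.264
      vertex 7.412 27.064 8.264
    endloop
  endfacet
  facet normal -0.9933 -0.1156 0.0000
    outer loop
      vertex 0.550 18.395 0.000
      vertex 1.828 7.412 0.000
      vertex 1.828 7.412 8.264
    endloop
  endfacet
  facet normal -0.9933 -0.1156 0.0000
    outer loop
      vertex 0.550 18.395 0.000
      vertex 1.828 7.412 8.264
      vertex 0.550 18.395 8.264
    endloop
  endfacet
  facet normal -0.6206 -0.7841 0.0000
    outer loop
      vertex 1.828 7.412 0.000
      vertex 10.497 0.550 0.000
      vertex 10.497 0.550 8.264
    endloop
  endfacet
  facet normal -0.6206 -0.7841 0.0000
    outer loop
      vertex 1.828 7.412 0.000
      vertex 10.497 0.550 8.264
      vertex 1.828 7.412 8.264
    endloop
  endfacet
  facet normal 0.1156 -0.9933 0.0000
    outer loop
      vertex 10.497 0.550 0.000
      vertex 21.480 1.828 0.000
      vertex 21.480 1.828 8.264
    endloop
  endfacet
  facet normal 0.1156 -0.9933 0.0000
    outer loop
      vertex 10.497 0.550 0.000
      vertex 21.480 1.828 8.264
      vertex 10.497 0.550 8.264
    endloop
  endfacet
  facet normal 0.7841 -0.6206 0.0000
    outer loop
      vertex 21.480 1.828 0.000
      vertex 28.342 10.497 0.000
      vertex 28.342 10.497 8.264
    endloop
  endfacet
  facet normal 0.7841 -0.6206 0.0000
    outer loop
      vertex 21.480 1.828 0.000
      vertex 28.342 10.497 8.264
      vertex 21.480 1.828 8.264
    endloop
  endfacet
  facet normal 0.9933 0.1156 0.0000
    outer loop
      vertex 28.342 10.497 0.000
      vertex 27.064 21.480 0.000
      vertex 27.064 21.480 8.264
    endloop
  endfacet
  facet normal 0.9933 0.1156 0.0000
    outer loop
      vertex 28.342 10.497 0.000
      vertex 27.064 21.480 8.264
      vertex 28.342 10.497 8.264
    endloop
  endfacet
endsolid part

The G0 Z moves step by Δz≈1.377 mm. Every layer's G1 loop is the same polygon, so the solid is a straight extrusion of it from z=0 to z≈8.26. Closing with flat bottom and top caps and triangulating gives 28 facets — a regular 8-sided prism (a cylinder approximated with 8 flat sides), circumscribed radius ≈ 14.4 mm, height ≈ 8.26 mm.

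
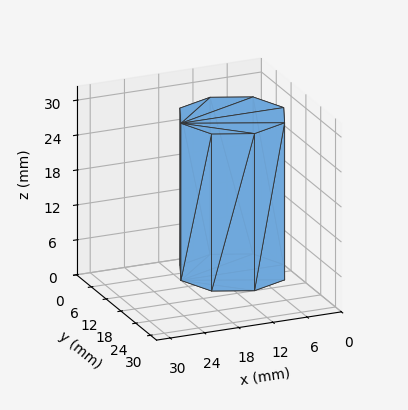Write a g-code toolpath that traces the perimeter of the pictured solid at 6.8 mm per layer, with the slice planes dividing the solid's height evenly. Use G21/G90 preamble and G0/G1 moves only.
Reading the render: the shape is a regular 8-sided prism (a cylinder approximated with 8 flat sides), circumscribed radius ≈ 9 mm, height ≈ 27 mm (dimensions read to the nearest mm from the axis ticks). For the g-code, the solid's height is divided into equal slices at the stated Δz and each level perimeter traced with G1 moves after a G0 lift.

; perimeter-only toolpath
G21 ; units = mm
G90 ; absolute positioning
G28 ; home
; layer 1
G0 Z6.8
G0 X18.0 Y9.0
G1 X15.4 Y15.4
G1 X9.0 Y18.0
G1 X2.6 Y15.4
G1 X0.0 Y9.0
G1 X2.6 Y2.6
G1 X9.0 Y0.0
G1 X15.4 Y2.6
G1 X18.0 Y9.0
; layer 2
G0 Z13.5
G0 X18.0 Y9.0
G1 X15.4 Y15.4
G1 X9.0 Y18.0
G1 X2.6 Y15.4
G1 X0.0 Y9.0
G1 X2.6 Y2.6
G1 X9.0 Y0.0
G1 X15.4 Y2.6
G1 X18.0 Y9.0
; layer 3
G0 Z20.2
G0 X18.0 Y9.0
G1 X15.4 Y15.4
G1 X9.0 Y18.0
G1 X2.6 Y15.4
G1 X0.0 Y9.0
G1 X2.6 Y2.6
G1 X9.0 Y0.0
G1 X15.4 Y2.6
G1 X18.0 Y9.0
; layer 4
G0 Z27.0
G0 X18.0 Y9.0
G1 X15.4 Y15.4
G1 X9.0 Y18.0
G1 X2.6 Y15.4
G1 X0.0 Y9.0
G1 X2.6 Y2.6
G1 X9.0 Y0.0
G1 X15.4 Y2.6
G1 X18.0 Y9.0
M2 ; end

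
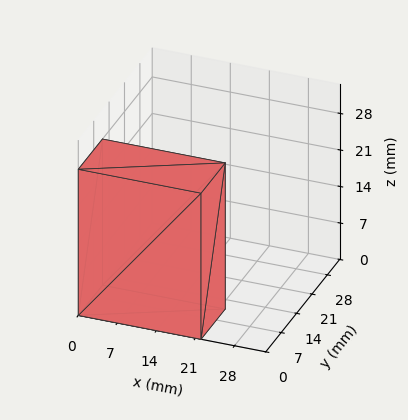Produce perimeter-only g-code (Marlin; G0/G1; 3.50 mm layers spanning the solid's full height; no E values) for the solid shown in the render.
Reading the render: the shape is a rectangular box, roughly 22 × 11 mm footprint and 28 mm tall (dimensions read to the nearest mm from the axis ticks). For the g-code, the solid's height is divided into equal slices at the stated Δz and each level perimeter traced with G1 moves after a G0 lift.

; perimeter-only toolpath
G21 ; units = mm
G90 ; absolute positioning
G28 ; home
; layer 1
G0 Z3.50
G0 X0.00 Y0.00
G1 X22.00 Y0.00
G1 X22.00 Y11.00
G1 X0.00 Y11.00
G1 X0.00 Y0.00
; layer 2
G0 Z7.00
G0 X0.00 Y0.00
G1 X22.00 Y0.00
G1 X22.00 Y11.00
G1 X0.00 Y11.00
G1 X0.00 Y0.00
; layer 3
G0 Z10.50
G0 X0.00 Y0.00
G1 X22.00 Y0.00
G1 X22.00 Y11.00
G1 X0.00 Y11.00
G1 X0.00 Y0.00
; layer 4
G0 Z14.00
G0 X0.00 Y0.00
G1 X22.00 Y0.00
G1 X22.00 Y11.00
G1 X0.00 Y11.00
G1 X0.00 Y0.00
; layer 5
G0 Z17.50
G0 X0.00 Y0.00
G1 X22.00 Y0.00
G1 X22.00 Y11.00
G1 X0.00 Y11.00
G1 X0.00 Y0.00
; layer 6
G0 Z21.00
G0 X0.00 Y0.00
G1 X22.00 Y0.00
G1 X22.00 Y11.00
G1 X0.00 Y11.00
G1 X0.00 Y0.00
; layer 7
G0 Z24.50
G0 X0.00 Y0.00
G1 X22.00 Y0.00
G1 X22.00 Y11.00
G1 X0.00 Y11.00
G1 X0.00 Y0.00
; layer 8
G0 Z28.00
G0 X0.00 Y0.00
G1 X22.00 Y0.00
G1 X22.00 Y11.00
G1 X0.00 Y11.00
G1 X0.00 Y0.00
M2 ; end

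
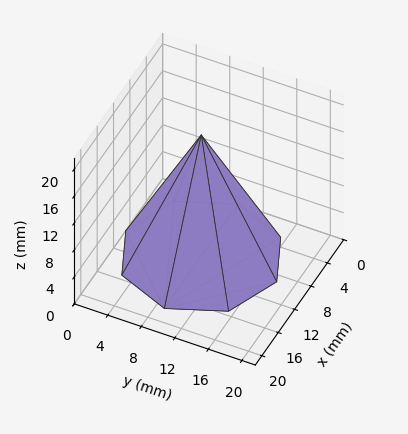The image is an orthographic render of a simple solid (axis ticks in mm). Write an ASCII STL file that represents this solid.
Reading the render: the shape is a regular 8-sided pyramid, base circumscribed radius ≈ 9 mm, apex at z ≈ 18 mm (dimensions read to the nearest mm from the axis ticks). For the STL, each face is triangulated and given an outward normal.

solid part
  facet normal 0.0000 0.0000 -1.0000
    outer loop
      vertex 9.000 18.000 0.000
      vertex 15.364 15.364 0.000
      vertex 18.000 9.000 0.000
    endloop
  endfacet
  facet normal 0.0000 0.0000 -1.0000
    outer loop
      vertex 2.636 15.364 0.000
      vertex 9.000 18.000 0.000
      vertex 18.000 9.000 0.000
    endloop
  endfacet
  facet normal 0.0000 0.0000 -1.0000
    outer loop
      vertex 0.000 9.000 0.000
      vertex 2.636 15.364 0.000
      vertex 18.000 9.000 0.000
    endloop
  endfacet
  facet normal 0.0000 0.0000 -1.0000
    outer loop
      vertex 2.636 2.636 0.000
      vertex 0.000 9.000 0.000
      vertex 18.000 9.000 0.000
    endloop
  endfacet
  facet normal 0.0000 0.0000 -1.0000
    outer loop
      vertex 9.000 0.000 0.000
      vertex 2.636 2.636 0.000
      vertex 18.000 9.000 0.000
    endloop
  endfacet
  facet normal 0.0000 0.0000 -1.0000
    outer loop
      vertex 15.364 2.636 0.000
      vertex 9.000 0.000 0.000
      vertex 18.000 9.000 0.000
    endloop
  endfacet
  facet normal 0.8387 0.3474 0.4194
    outer loop
      vertex 18.000 9.000 0.000
      vertex 15.364 15.364 0.000
      vertex 9.000 9.000 18.000
    endloop
  endfacet
  facet normal 0.3474 0.8387 0.4194
    outer loop
      vertex 15.364 15.364 0.000
      vertex 9.000 18.000 0.000
      vertex 9.000 9.000 18.000
    endloop
  endfacet
  facet normal -0.3474 0.8387 0.4194
    outer loop
      vertex 9.000 18.000 0.000
      vertex 2.636 15.364 0.000
      vertex 9.000 9.000 18.000
    endloop
  endfacet
  facet normal -0.8387 0.3474 0.4194
    outer loop
      vertex 2.636 15.364 0.000
      vertex 0.000 9.000 0.000
      vertex 9.000 9.000 18.000
    endloop
  endfacet
  facet normal -0.8387 -0.3474 0.4194
    outer loop
      vertex 0.000 9.000 0.000
      vertex 2.636 2.636 0.000
      vertex 9.000 9.000 18.000
    endloop
  endfacet
  facet normal -0.3474 -0.8387 0.4194
    outer loop
      vertex 2.636 2.636 0.000
      vertex 9.000 0.000 0.000
      vertex 9.000 9.000 18.000
    endloop
  endfacet
  facet normal 0.3474 -0.8387 0.4194
    outer loop
      vertex 9.000 0.000 0.000
      vertex 15.364 2.636 0.000
      vertex 9.000 9.000 18.000
    endloop
  endfacet
  facet normal 0.8387 -0.3474 0.4194
    outer loop
      vertex 15.364 2.636 0.000
      vertex 18.000 9.000 0.000
      vertex 9.000 9.000 18.000
    endloop
  endfacet
endsolid part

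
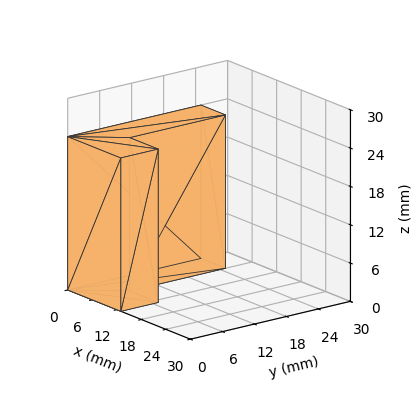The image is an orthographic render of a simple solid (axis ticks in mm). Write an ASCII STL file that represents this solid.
Reading the render: the shape is an L-shaped prism: outer 13 × 25 mm, arm thicknesses ≈ 7 mm (horizontal) and 6 mm (vertical), extruded 24 mm in z (dimensions read to the nearest mm from the axis ticks). For the STL, each face is triangulated and given an outward normal.

solid part
  facet normal 0.0000 0.0000 -1.0000
    outer loop
      vertex 13.000 7.000 0.000
      vertex 13.000 0.000 0.000
      vertex 0.000 0.000 0.000
    endloop
  endfacet
  facet normal 0.0000 0.0000 -1.0000
    outer loop
      vertex 6.000 7.000 0.000
      vertex 13.000 7.000 0.000
      vertex 0.000 0.000 0.000
    endloop
  endfacet
  facet normal 0.0000 0.0000 -1.0000
    outer loop
      vertex 6.000 25.000 0.000
      vertex 6.000 7.000 0.000
      vertex 0.000 0.000 0.000
    endloop
  endfacet
  facet normal 0.0000 0.0000 -1.0000
    outer loop
      vertex 0.000 25.000 0.000
      vertex 6.000 25.000 0.000
      vertex 0.000 0.000 0.000
    endloop
  endfacet
  facet normal 0.0000 0.0000 1.0000
    outer loop
      vertex 0.000 0.000 24.000
      vertex 13.000 0.000 24.000
      vertex 13.000 7.000 24.000
    endloop
  endfacet
  facet normal 0.0000 0.0000 1.0000
    outer loop
      vertex 0.000 0.000 24.000
      vertex 13.000 7.000 24.000
      vertex 6.000 7.000 24.000
    endloop
  endfacet
  facet normal 0.0000 0.0000 1.0000
    outer loop
      vertex 0.000 0.000 24.000
      vertex 6.000 7.000 24.000
      vertex 6.000 25.000 24.000
    endloop
  endfacet
  facet normal 0.0000 0.0000 1.0000
    outer loop
      vertex 0.000 0.000 24.000
      vertex 6.000 25.000 24.000
      vertex 0.000 25.000 24.000
    endloop
  endfacet
  facet normal 0.0000 -1.0000 0.0000
    outer loop
      vertex 0.000 0.000 0.000
      vertex 13.000 0.000 0.000
      vertex 13.000 0.000 24.000
    endloop
  endfacet
  facet normal 0.0000 -1.0000 0.0000
    outer loop
      vertex 0.000 0.000 0.000
      vertex 13.000 0.000 24.000
      vertex 0.000 0.000 24.000
    endloop
  endfacet
  facet normal 1.0000 0.0000 0.0000
    outer loop
      vertex 13.000 0.000 0.000
      vertex 13.000 7.000 0.000
      vertex 13.000 7.000 24.000
    endloop
  endfacet
  facet normal 1.0000 0.0000 0.0000
    outer loop
      vertex 13.000 0.000 0.000
      vertex 13.000 7.000 24.000
      vertex 13.000 0.000 24.000
    endloop
  endfacet
  facet normal 0.0000 1.0000 0.0000
    outer loop
      vertex 13.000 7.000 0.000
      vertex 6.000 7.000 0.000
      vertex 6.000 7.000 24.000
    endloop
  endfacet
  facet normal 0.0000 1.0000 0.0000
    outer loop
      vertex 13.000 7.000 0.000
      vertex 6.000 7.000 24.000
      vertex 13.000 7.000 24.000
    endloop
  endfacet
  facet normal 1.0000 0.0000 0.0000
    outer loop
      vertex 6.000 7.000 0.000
      vertex 6.000 25.000 0.000
      vertex 6.000 25.000 24.000
    endloop
  endfacet
  facet normal 1.0000 0.0000 0.0000
    outer loop
      vertex 6.000 7.000 0.000
      vertex 6.000 25.000 24.000
      vertex 6.000 7.000 24.000
    endloop
  endfacet
  facet normal 0.0000 1.0000 0.0000
    outer loop
      vertex 6.000 25.000 0.000
      vertex 0.000 25.000 0.000
      vertex 0.000 25.000 24.000
    endloop
  endfacet
  facet normal 0.0000 1.0000 0.0000
    outer loop
      vertex 6.000 25.000 0.000
      vertex 0.000 25.000 24.000
      vertex 6.000 25.000 24.000
    endloop
  endfacet
  facet normal -1.0000 0.0000 0.0000
    outer loop
      vertex 0.000 25.000 0.000
      vertex 0.000 0.000 0.000
      vertex 0.000 0.000 24.000
    endloop
  endfacet
  facet normal -1.0000 0.0000 0.0000
    outer loop
      vertex 0.000 25.000 0.000
      vertex 0.000 0.000 24.000
      vertex 0.000 25.000 24.000
    endloop
  endfacet
endsolid part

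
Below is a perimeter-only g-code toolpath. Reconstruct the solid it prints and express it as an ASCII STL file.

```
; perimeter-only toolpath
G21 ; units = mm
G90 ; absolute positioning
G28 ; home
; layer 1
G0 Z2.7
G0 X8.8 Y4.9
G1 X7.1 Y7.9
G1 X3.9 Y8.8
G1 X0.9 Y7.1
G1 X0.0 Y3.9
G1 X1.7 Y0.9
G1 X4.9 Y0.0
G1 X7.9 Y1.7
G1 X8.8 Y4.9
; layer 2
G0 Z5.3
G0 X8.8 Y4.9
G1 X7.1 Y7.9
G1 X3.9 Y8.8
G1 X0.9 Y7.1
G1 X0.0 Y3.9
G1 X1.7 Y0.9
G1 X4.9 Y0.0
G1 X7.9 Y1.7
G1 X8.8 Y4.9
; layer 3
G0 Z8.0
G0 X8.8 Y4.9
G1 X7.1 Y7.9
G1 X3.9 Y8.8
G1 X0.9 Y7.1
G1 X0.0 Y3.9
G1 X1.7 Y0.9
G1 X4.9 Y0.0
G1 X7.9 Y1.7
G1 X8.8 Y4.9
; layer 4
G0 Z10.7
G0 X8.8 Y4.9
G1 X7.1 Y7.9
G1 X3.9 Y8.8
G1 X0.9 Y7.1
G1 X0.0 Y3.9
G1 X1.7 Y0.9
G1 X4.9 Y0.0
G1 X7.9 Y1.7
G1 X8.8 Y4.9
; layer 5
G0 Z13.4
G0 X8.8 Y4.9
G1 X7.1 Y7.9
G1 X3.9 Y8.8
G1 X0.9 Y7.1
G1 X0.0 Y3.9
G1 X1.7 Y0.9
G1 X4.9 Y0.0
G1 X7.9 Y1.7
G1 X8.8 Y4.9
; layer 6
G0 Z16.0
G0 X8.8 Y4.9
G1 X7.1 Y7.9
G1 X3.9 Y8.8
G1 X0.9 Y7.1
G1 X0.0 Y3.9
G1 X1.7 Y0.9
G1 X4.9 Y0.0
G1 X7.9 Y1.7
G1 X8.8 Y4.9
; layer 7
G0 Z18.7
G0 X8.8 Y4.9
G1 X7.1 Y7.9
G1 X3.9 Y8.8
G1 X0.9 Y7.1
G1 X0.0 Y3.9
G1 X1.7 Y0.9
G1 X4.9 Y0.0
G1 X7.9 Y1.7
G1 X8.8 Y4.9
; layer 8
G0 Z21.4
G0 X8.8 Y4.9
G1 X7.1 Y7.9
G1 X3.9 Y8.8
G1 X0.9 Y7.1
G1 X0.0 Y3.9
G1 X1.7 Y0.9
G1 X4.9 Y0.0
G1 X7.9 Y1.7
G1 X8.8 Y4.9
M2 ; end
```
solid part
  facet normal 0.0000 0.0000 -1.0000
    outer loop
      vertex 3.9 8.8 0.0
      vertex 7.1 7.9 0.0
      vertex 8.8 4.9 0.0
    endloop
  endfacet
  facet normal 0.0000 0.0000 -1.0000
    outer loop
      vertex 0.9 7.1 0.0
      vertex 3.9 8.8 0.0
      vertex 8.8 4.9 0.0
    endloop
  endfacet
  facet normal 0.0000 0.0000 -1.0000
    outer loop
      vertex 0.0 3.9 0.0
      vertex 0.9 7.1 0.0
      vertex 8.8 4.9 0.0
    endloop
  endfacet
  facet normal 0.0000 0.0000 -1.0000
    outer loop
      vertex 1.7 0.9 0.0
      vertex 0.0 3.9 0.0
      vertex 8.8 4.9 0.0
    endloop
  endfacet
  facet normal 0.0000 0.0000 -1.0000
    outer loop
      vertex 4.9 0.0 0.0
      vertex 1.7 0.9 0.0
      vertex 8.8 4.9 0.0
    endloop
  endfacet
  facet normal 0.0000 0.0000 -1.0000
    outer loop
      vertex 7.9 1.7 0.0
      vertex 4.9 0.0 0.0
      vertex 8.8 4.9 0.0
    endloop
  endfacet
  facet normal 0.0000 0.0000 1.0000
    outer loop
      vertex 8.8 4.9 21.4
      vertex 7.1 7.9 21.4
      vertex 3.9 8.8 21.4
    endloop
  endfacet
  facet normal 0.0000 0.0000 1.0000
    outer loop
      vertex 8.8 4.9 21.4
      vertex 3.9 8.8 21.4
      vertex 0.9 7.1 21.4
    endloop
  endfacet
  facet normal 0.0000 0.0000 1.0000
    outer loop
      vertex 8.8 4.9 21.4
      vertex 0.9 7.1 21.4
      vertex 0.0 3.9 21.4
    endloop
  endfacet
  facet normal 0.0000 0.0000 1.0000
    outer loop
      vertex 8.8 4.9 21.4
      vertex 0.0 3.9 21.4
      vertex 1.7 0.9 21.4
    endloop
  endfacet
  facet normal 0.0000 0.0000 1.0000
    outer loop
      vertex 8.8 4.9 21.4
      vertex 1.7 0.9 21.4
      vertex 4.9 0.0 21.4
    endloop
  endfacet
  facet normal 0.0000 0.0000 1.0000
    outer loop
      vertex 8.8 4.9 21.4
      vertex 4.9 0.0 21.4
      vertex 7.9 1.7 21.4
    endloop
  endfacet
  facet normal 0.8700 0.4930 0.0000
    outer loop
      vertex 8.8 4.9 0.0
      vertex 7.1 7.9 0.0
      vertex 7.1 7.9 21.4
    endloop
  endfacet
  facet normal 0.8700 0.4930 0.0000
    outer loop
      vertex 8.8 4.9 0.0
      vertex 7.1 7.9 21.4
      vertex 8.8 4.9 21.4
    endloop
  endfacet
  facet normal 0.2707 0.9627 0.0000
    outer loop
      vertex 7.1 7.9 0.0
      vertex 3.9 8.8 0.0
      vertex 3.9 8.8 21.4
    endloop
  endfacet
  facet normal 0.2707 0.9627 0.0000
    outer loop
      vertex 7.1 7.9 0.0
      vertex 3.9 8.8 21.4
      vertex 7.1 7.9 21.4
    endloop
  endfacet
  facet normal -0.4930 0.8700 0.0000
    outer loop
      vertex 3.9 8.8 0.0
      vertex 0.9 7.1 0.0
      vertex 0.9 7.1 21.4
    endloop
  endfacet
  facet normal -0.4930 0.8700 0.0000
    outer loop
      vertex 3.9 8.8 0.0
      vertex 0.9 7.1 21.4
      vertex 3.9 8.8 21.4
    endloop
  endfacet
  facet normal -0.9627 0.2707 0.0000
    outer loop
      vertex 0.9 7.1 0.0
      vertex 0.0 3.9 0.0
      vertex 0.0 3.9 21.4
    endloop
  endfacet
  facet normal -0.9627 0.2707 0.0000
    outer loop
      vertex 0.9 7.1 0.0
      vertex 0.0 3.9 21.4
      vertex 0.9 7.1 21.4
    endloop
  endfacet
  facet normal -0.8700 -0.4930 0.0000
    outer loop
      vertex 0.0 3.9 0.0
      vertex 1.7 0.9 0.0
      vertex 1.7 0.9 21.4
    endloop
  endfacet
  facet normal -0.8700 -0.4930 0.0000
    outer loop
      vertex 0.0 3.9 0.0
      vertex 1.7 0.9 21.4
      vertex 0.0 3.9 21.4
    endloop
  endfacet
  facet normal -0.2707 -0.9627 0.0000
    outer loop
      vertex 1.7 0.9 0.0
      vertex 4.9 0.0 0.0
      vertex 4.9 0.0 21.4
    endloop
  endfacet
  facet normal -0.2707 -0.9627 0.0000
    outer loop
      vertex 1.7 0.9 0.0
      vertex 4.9 0.0 21.4
      vertex 1.7 0.9 21.4
    endloop
  endfacet
  facet normal 0.4930 -0.8700 0.0000
    outer loop
      vertex 4.9 0.0 0.0
      vertex 7.9 1.7 0.0
      vertex 7.9 1.7 21.4
    endloop
  endfacet
  facet normal 0.4930 -0.8700 0.0000
    outer loop
      vertex 4.9 0.0 0.0
      vertex 7.9 1.7 21.4
      vertex 4.9 0.0 21.4
    endloop
  endfacet
  facet normal 0.9627 -0.2707 0.0000
    outer loop
      vertex 7.9 1.7 0.0
      vertex 8.8 4.9 0.0
      vertex 8.8 4.9 21.4
    endloop
  endfacet
  facet normal 0.9627 -0.2707 0.0000
    outer loop
      vertex 7.9 1.7 0.0
      vertex 8.8 4.9 21.4
      vertex 7.9 1.7 21.4
    endloop
  endfacet
endsolid part

The G0 Z moves step by Δz≈2.7 mm. Every layer's G1 loop is the same polygon, so the solid is a straight extrusion of it from z=0 to z≈21.4. Closing with flat bottom and top caps and triangulating gives 28 facets — a regular 8-sided prism (a cylinder approximated with 8 flat sides), circumscribed radius ≈ 4.4 mm, height ≈ 21.4 mm.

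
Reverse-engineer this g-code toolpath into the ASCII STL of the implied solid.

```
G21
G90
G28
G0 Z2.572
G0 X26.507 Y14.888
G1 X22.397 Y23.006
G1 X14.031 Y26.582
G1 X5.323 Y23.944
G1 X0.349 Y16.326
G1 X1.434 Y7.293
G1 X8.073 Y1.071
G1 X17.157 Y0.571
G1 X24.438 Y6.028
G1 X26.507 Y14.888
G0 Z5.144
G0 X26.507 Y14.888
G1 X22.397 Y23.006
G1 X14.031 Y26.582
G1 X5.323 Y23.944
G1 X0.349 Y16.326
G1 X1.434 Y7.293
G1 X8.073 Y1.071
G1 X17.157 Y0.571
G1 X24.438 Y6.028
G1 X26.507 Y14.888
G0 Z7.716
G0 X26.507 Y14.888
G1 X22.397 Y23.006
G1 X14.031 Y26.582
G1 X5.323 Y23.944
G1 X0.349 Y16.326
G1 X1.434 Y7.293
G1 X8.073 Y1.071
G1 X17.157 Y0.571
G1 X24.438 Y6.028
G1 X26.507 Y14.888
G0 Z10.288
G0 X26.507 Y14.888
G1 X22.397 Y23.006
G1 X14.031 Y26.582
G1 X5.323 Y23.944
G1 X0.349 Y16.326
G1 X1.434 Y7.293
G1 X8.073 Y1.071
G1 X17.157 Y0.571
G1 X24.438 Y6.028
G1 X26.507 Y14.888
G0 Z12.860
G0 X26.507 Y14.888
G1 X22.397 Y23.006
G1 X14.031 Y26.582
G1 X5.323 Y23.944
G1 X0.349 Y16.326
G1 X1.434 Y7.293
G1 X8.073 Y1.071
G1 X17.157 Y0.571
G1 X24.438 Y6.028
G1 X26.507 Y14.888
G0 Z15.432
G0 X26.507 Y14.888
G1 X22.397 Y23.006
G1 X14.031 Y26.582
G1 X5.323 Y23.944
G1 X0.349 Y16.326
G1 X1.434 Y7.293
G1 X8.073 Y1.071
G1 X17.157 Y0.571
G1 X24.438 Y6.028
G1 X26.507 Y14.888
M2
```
solid part
  facet normal 0.0000 0.0000 -1.0000
    outer loop
      vertex 14.031 26.582 0.000
      vertex 22.397 23.006 0.000
      vertex 26.507 14.888 0.000
    endloop
  endfacet
  facet normal 0.0000 0.0000 -1.0000
    outer loop
      vertex 5.323 23.944 0.000
      vertex 14.031 26.582 0.000
      vertex 26.507 14.888 0.000
    endloop
  endfacet
  facet normal 0.0000 0.0000 -1.0000
    outer loop
      vertex 0.349 16.326 0.000
      vertex 5.323 23.944 0.000
      vertex 26.507 14.888 0.000
    endloop
  endfacet
  facet normal 0.0000 0.0000 -1.0000
    outer loop
      vertex 1.434 7.293 0.000
      vertex 0.349 16.326 0.000
      vertex 26.507 14.888 0.000
    endloop
  endfacet
  facet normal 0.0000 0.0000 -1.0000
    outer loop
      vertex 8.073 1.071 0.000
      vertex 1.434 7.293 0.000
      vertex 26.507 14.888 0.000
    endloop
  endfacet
  facet normal 0.0000 0.0000 -1.0000
    outer loop
      vertex 17.157 0.571 0.000
      vertex 8.073 1.071 0.000
      vertex 26.507 14.888 0.000
    endloop
  endfacet
  facet normal 0.0000 0.0000 -1.0000
    outer loop
      vertex 24.438 6.028 0.000
      vertex 17.157 0.571 0.000
      vertex 26.507 14.888 0.000
    endloop
  endfacet
  facet normal 0.0000 0.0000 1.0000
    outer loop
      vertex 26.507 14.888 15.432
      vertex 22.397 23.006 15.432
      vertex 14.031 26.582 15.432
    endloop
  endfacet
  facet normal 0.0000 0.0000 1.0000
    outer loop
      vertex 26.507 14.888 15.432
      vertex 14.031 26.582 15.432
      vertex 5.323 23.944 15.432
    endloop
  endfacet
  facet normal 0.0000 0.0000 1.0000
    outer loop
      vertex 26.507 14.888 15.432
      vertex 5.323 23.944 15.432
      vertex 0.349 16.326 15.432
    endloop
  endfacet
  facet normal 0.0000 0.0000 1.0000
    outer loop
      vertex 26.507 14.888 15.432
      vertex 0.349 16.326 15.432
      vertex 1.434 7.293 15.432
    endloop
  endfacet
  facet normal 0.0000 0.0000 1.0000
    outer loop
      vertex 26.507 14.888 15.432
      vertex 1.434 7.293 15.432
      vertex 8.073 1.071 15.432
    endloop
  endfacet
  facet normal 0.0000 0.0000 1.0000
    outer loop
      vertex 26.507 14.888 15.432
      vertex 8.073 1.071 15.432
      vertex 17.157 0.571 15.432
    endloop
  endfacet
  facet normal 0.0000 0.0000 1.0000
    outer loop
      vertex 26.507 14.888 15.432
      vertex 17.157 0.571 15.432
      vertex 24.438 6.028 15.432
    endloop
  endfacet
  facet normal 0.8922 0.4517 0.0000
    outer loop
      vertex 26.507 14.888 0.000
      vertex 22.397 23.006 0.000
      vertex 22.397 23.006 15.432
    endloop
  endfacet
  facet normal 0.8922 0.4517 0.0000
    outer loop
      vertex 26.507 14.888 0.000
      vertex 22.397 23.006 15.432
      vertex 26.507 14.888 15.432
    endloop
  endfacet
  facet normal 0.3930 0.9195 0.0000
    outer loop
      vertex 22.397 23.006 0.000
      vertex 14.031 26.582 0.000
      vertex 14.031 26.582 15.432
    endloop
  endfacet
  facet normal 0.3930 0.9195 0.0000
    outer loop
      vertex 22.397 23.006 0.000
      vertex 14.031 26.582 15.432
      vertex 22.397 23.006 15.432
    endloop
  endfacet
  facet normal -0.2899 0.9570 0.0000
    outer loop
      vertex 14.031 26.582 0.000
      vertex 5.323 23.944 0.000
      vertex 5.323 23.944 15.432
    endloop
  endfacet
  facet normal -0.2899 0.9570 0.0000
    outer loop
      vertex 14.031 26.582 0.000
      vertex 5.323 23.944 15.432
      vertex 14.031 26.582 15.432
    endloop
  endfacet
  facet normal -0.8373 0.5467 0.0000
    outer loop
      vertex 5.323 23.944 0.000
      vertex 0.349 16.326 0.000
      vertex 0.349 16.326 15.432
    endloop
  endfacet
  facet normal -0.8373 0.5467 0.0000
    outer loop
      vertex 5.323 23.944 0.000
      vertex 0.349 16.326 15.432
      vertex 5.323 23.944 15.432
    endloop
  endfacet
  facet normal -0.9929 -0.1193 0.0000
    outer loop
      vertex 0.349 16.326 0.000
      vertex 1.434 7.293 0.000
      vertex 1.434 7.293 15.432
    endloop
  endfacet
  facet normal -0.9929 -0.1193 0.0000
    outer loop
      vertex 0.349 16.326 0.000
      vertex 1.434 7.293 15.432
      vertex 0.349 16.326 15.432
    endloop
  endfacet
  facet normal -0.6838 -0.7297 0.0000
    outer loop
      vertex 1.434 7.293 0.000
      vertex 8.073 1.071 0.000
      vertex 8.073 1.071 15.432
    endloop
  endfacet
  facet normal -0.6838 -0.7297 0.0000
    outer loop
      vertex 1.434 7.293 0.000
      vertex 8.073 1.071 15.432
      vertex 1.434 7.293 15.432
    endloop
  endfacet
  facet normal -0.0550 -0.9985 0.0000
    outer loop
      vertex 8.073 1.071 0.000
      vertex 17.157 0.571 0.000
      vertex 17.157 0.571 15.432
    endloop
  endfacet
  facet normal -0.0550 -0.9985 0.0000
    outer loop
      vertex 8.073 1.071 0.000
      vertex 17.157 0.571 15.432
      vertex 8.073 1.071 15.432
    endloop
  endfacet
  facet normal 0.5997 -0.8002 0.0000
    outer loop
      vertex 17.157 0.571 0.000
      vertex 24.438 6.028 0.000
      vertex 24.438 6.028 15.432
    endloop
  endfacet
  facet normal 0.5997 -0.8002 0.0000
    outer loop
      vertex 17.157 0.571 0.000
      vertex 24.438 6.028 15.432
      vertex 17.157 0.571 15.432
    endloop
  endfacet
  facet normal 0.9738 -0.2274 0.0000
    outer loop
      vertex 24.438 6.028 0.000
      vertex 26.507 14.888 0.000
      vertex 26.507 14.888 15.432
    endloop
  endfacet
  facet normal 0.9738 -0.2274 0.0000
    outer loop
      vertex 24.438 6.028 0.000
      vertex 26.507 14.888 15.432
      vertex 24.438 6.028 15.432
    endloop
  endfacet
endsolid part

The G0 Z moves step by Δz≈2.572 mm. Every layer's G1 loop is the same polygon, so the solid is a straight extrusion of it from z=0 to z≈15.4. Closing with flat bottom and top caps and triangulating gives 32 facets — a regular 9-sided prism (a cylinder approximated with 9 flat sides), circumscribed radius ≈ 13.3 mm, height ≈ 15.4 mm.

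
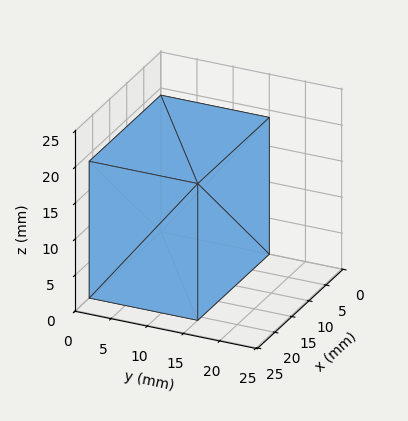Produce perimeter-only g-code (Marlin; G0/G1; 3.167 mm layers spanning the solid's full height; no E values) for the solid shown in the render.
Reading the render: the shape is a rectangular box, roughly 21 × 15 mm footprint and 19 mm tall (dimensions read to the nearest mm from the axis ticks). For the g-code, the solid's height is divided into equal slices at the stated Δz and each level perimeter traced with G1 moves after a G0 lift.

; perimeter-only toolpath
G21 ; units = mm
G90 ; absolute positioning
G28 ; home
; layer 1
G0 Z3.167
G0 X0.000 Y0.000
G1 X21.000 Y0.000
G1 X21.000 Y15.000
G1 X0.000 Y15.000
G1 X0.000 Y0.000
; layer 2
G0 Z6.333
G0 X0.000 Y0.000
G1 X21.000 Y0.000
G1 X21.000 Y15.000
G1 X0.000 Y15.000
G1 X0.000 Y0.000
; layer 3
G0 Z9.500
G0 X0.000 Y0.000
G1 X21.000 Y0.000
G1 X21.000 Y15.000
G1 X0.000 Y15.000
G1 X0.000 Y0.000
; layer 4
G0 Z12.667
G0 X0.000 Y0.000
G1 X21.000 Y0.000
G1 X21.000 Y15.000
G1 X0.000 Y15.000
G1 X0.000 Y0.000
; layer 5
G0 Z15.833
G0 X0.000 Y0.000
G1 X21.000 Y0.000
G1 X21.000 Y15.000
G1 X0.000 Y15.000
G1 X0.000 Y0.000
; layer 6
G0 Z19.000
G0 X0.000 Y0.000
G1 X21.000 Y0.000
G1 X21.000 Y15.000
G1 X0.000 Y15.000
G1 X0.000 Y0.000
M2 ; end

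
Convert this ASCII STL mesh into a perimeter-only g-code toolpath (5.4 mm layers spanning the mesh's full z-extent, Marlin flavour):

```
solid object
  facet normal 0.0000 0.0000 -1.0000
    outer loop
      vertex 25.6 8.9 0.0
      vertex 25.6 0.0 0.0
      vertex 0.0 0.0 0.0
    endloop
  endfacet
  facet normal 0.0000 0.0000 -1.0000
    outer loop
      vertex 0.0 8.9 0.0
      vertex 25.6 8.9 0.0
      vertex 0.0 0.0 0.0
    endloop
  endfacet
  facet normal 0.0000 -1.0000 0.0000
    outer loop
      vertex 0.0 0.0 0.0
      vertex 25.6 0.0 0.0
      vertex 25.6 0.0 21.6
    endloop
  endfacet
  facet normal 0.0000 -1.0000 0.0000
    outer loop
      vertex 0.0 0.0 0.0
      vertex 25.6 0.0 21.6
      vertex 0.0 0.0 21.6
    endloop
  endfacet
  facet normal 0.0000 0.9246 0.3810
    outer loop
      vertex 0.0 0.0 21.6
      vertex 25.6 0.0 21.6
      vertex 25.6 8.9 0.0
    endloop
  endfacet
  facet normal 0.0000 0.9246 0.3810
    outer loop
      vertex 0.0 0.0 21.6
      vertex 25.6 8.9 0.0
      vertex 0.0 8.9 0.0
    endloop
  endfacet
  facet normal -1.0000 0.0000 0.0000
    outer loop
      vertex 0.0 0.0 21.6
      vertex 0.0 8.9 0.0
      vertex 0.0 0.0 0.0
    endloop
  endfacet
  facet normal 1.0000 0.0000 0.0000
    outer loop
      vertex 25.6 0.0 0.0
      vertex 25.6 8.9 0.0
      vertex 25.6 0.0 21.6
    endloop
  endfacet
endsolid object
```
; perimeter-only toolpath
G21 ; units = mm
G90 ; absolute positioning
G28 ; home
; layer 1
G0 Z5.4
G0 X0.0 Y0.0
G1 X25.6 Y0.0
G1 X25.6 Y6.7
G1 X0.0 Y6.7
G1 X0.0 Y0.0
; layer 2
G0 Z10.8
G0 X0.0 Y0.0
G1 X25.6 Y0.0
G1 X25.6 Y4.5
G1 X0.0 Y4.5
G1 X0.0 Y0.0
; layer 3
G0 Z16.2
G0 X0.0 Y0.0
G1 X25.6 Y0.0
G1 X25.6 Y2.2
G1 X0.0 Y2.2
G1 X0.0 Y0.0
M2 ; end

The solid is a wedge (ramp): 25.6 × 8.9 mm base, rising to 21.6 mm along the y=0 edge and sloping linearly to z=0 at y=8.9. Slicing at Δz = 5.4 mm — 4 equal slices spanning the solid's height, so layer i sits at z = i·h/4 — gives 3 non-empty perimeters. Each is a 4-segment closed polygon; G0 lifts to the layer z and rapids to the start vertex, then G1 traces the edges. The cross-section shrinks linearly with z (the slice at the apex is degenerate and omitted).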